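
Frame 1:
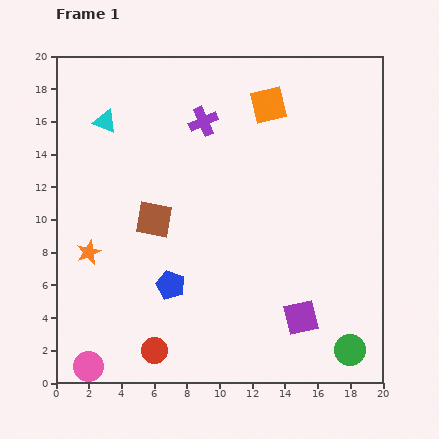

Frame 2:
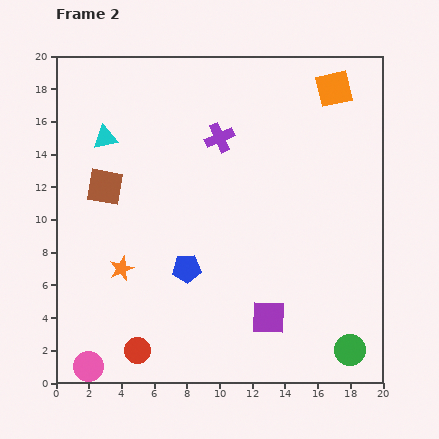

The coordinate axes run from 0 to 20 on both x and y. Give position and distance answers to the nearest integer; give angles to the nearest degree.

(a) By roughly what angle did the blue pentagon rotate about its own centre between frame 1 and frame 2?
26° counter-clockwise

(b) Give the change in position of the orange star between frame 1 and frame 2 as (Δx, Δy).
(2, -1)

The orange star was at (2, 8) in frame 1 and (4, 7) in frame 2.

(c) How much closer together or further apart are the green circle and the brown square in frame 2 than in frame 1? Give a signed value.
+4

Distance in frame 1: 14. Distance in frame 2: 18.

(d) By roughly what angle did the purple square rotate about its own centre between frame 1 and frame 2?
16° clockwise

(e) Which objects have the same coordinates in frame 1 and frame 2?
the pink circle, the green circle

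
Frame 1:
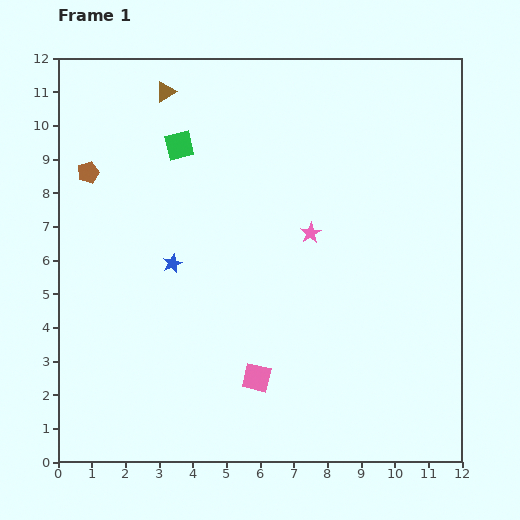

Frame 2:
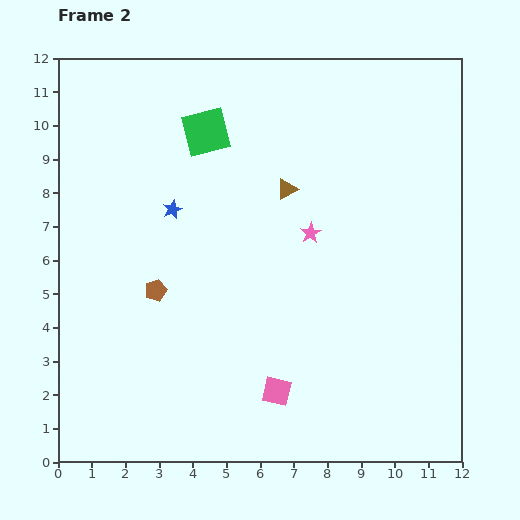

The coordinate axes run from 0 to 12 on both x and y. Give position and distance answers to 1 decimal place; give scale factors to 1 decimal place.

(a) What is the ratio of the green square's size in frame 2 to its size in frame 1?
1.7×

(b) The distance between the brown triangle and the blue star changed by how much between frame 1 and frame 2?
-1.6

Distance in frame 1: 5.1. Distance in frame 2: 3.5.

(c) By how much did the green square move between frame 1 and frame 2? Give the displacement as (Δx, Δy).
(0.8, 0.4)

The green square was at (3.6, 9.4) in frame 1 and (4.4, 9.8) in frame 2.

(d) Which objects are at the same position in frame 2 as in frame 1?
the pink star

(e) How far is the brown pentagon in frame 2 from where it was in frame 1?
4.0

The brown pentagon moved from (0.9, 8.6) to (2.9, 5.1), a distance of √(2.0² + 3.5²) ≈ 4.0.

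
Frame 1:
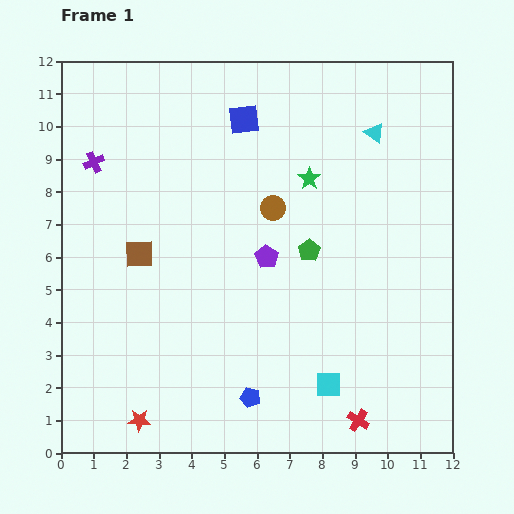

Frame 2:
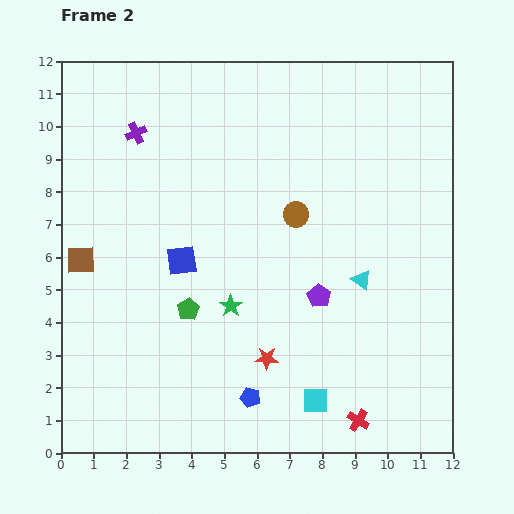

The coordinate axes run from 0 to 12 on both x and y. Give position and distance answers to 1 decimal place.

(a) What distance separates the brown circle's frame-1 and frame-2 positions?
0.7

The brown circle moved from (6.5, 7.5) to (7.2, 7.3), a distance of √(0.7² + 0.2²) ≈ 0.7.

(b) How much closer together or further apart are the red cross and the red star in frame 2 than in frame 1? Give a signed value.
-3.3

Distance in frame 1: 6.7. Distance in frame 2: 3.4.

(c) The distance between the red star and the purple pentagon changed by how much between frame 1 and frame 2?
-3.8

Distance in frame 1: 6.3. Distance in frame 2: 2.5.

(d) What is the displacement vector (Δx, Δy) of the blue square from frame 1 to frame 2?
(-1.9, -4.3)

The blue square was at (5.6, 10.2) in frame 1 and (3.7, 5.9) in frame 2.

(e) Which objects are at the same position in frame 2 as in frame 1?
the red cross, the blue pentagon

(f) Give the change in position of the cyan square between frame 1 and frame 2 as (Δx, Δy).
(-0.4, -0.5)

The cyan square was at (8.2, 2.1) in frame 1 and (7.8, 1.6) in frame 2.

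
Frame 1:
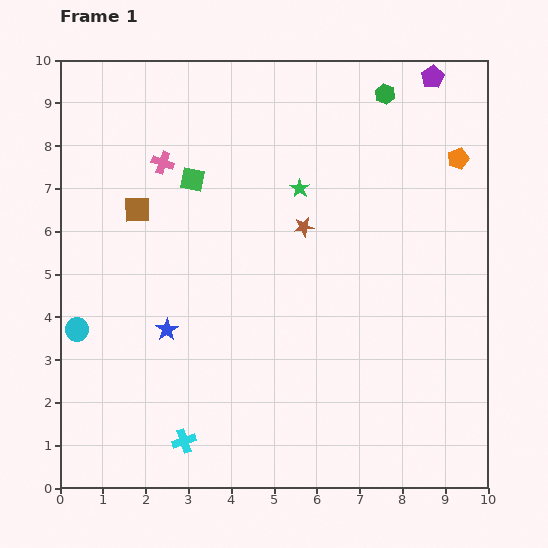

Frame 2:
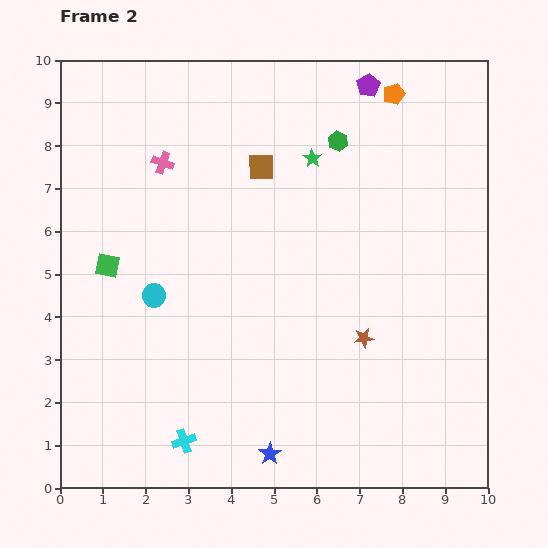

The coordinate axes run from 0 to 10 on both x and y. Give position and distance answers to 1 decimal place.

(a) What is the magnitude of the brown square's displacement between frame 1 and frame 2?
3.1

The brown square moved from (1.8, 6.5) to (4.7, 7.5), a distance of √(2.9² + 1.0²) ≈ 3.1.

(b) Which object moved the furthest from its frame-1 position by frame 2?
the blue star

(moved 3.8; next 3.1)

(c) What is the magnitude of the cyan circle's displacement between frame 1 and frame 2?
2.0

The cyan circle moved from (0.4, 3.7) to (2.2, 4.5), a distance of √(1.8² + 0.8²) ≈ 2.0.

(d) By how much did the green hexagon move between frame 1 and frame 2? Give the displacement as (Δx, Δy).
(-1.1, -1.1)

The green hexagon was at (7.6, 9.2) in frame 1 and (6.5, 8.1) in frame 2.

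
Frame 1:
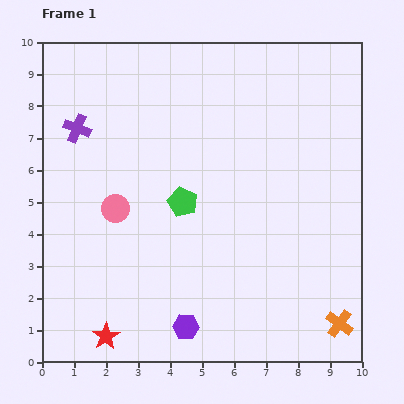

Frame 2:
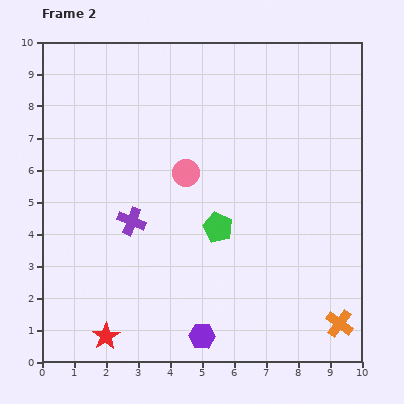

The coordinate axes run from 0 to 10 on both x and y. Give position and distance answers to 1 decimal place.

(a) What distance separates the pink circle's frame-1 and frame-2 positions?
2.5

The pink circle moved from (2.3, 4.8) to (4.5, 5.9), a distance of √(2.2² + 1.1²) ≈ 2.5.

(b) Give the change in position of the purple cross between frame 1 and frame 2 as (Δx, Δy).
(1.7, -2.9)

The purple cross was at (1.1, 7.3) in frame 1 and (2.8, 4.4) in frame 2.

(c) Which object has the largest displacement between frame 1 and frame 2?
the purple cross

(moved 3.4; next 2.5)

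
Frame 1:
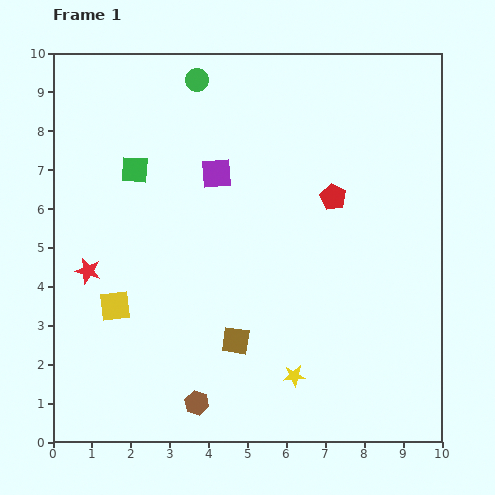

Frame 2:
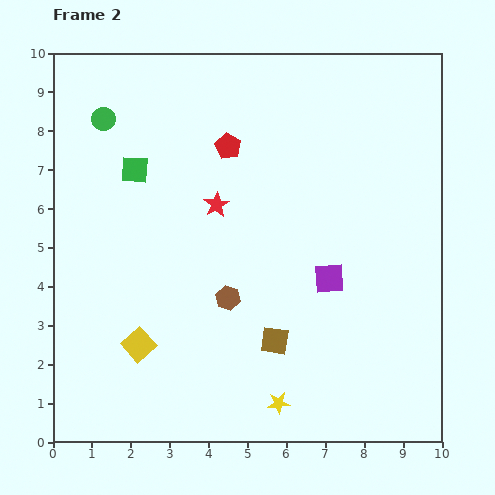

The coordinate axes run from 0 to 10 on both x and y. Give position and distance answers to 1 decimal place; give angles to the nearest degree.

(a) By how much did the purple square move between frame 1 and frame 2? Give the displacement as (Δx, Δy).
(2.9, -2.7)

The purple square was at (4.2, 6.9) in frame 1 and (7.1, 4.2) in frame 2.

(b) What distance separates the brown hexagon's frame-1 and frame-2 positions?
2.8

The brown hexagon moved from (3.7, 1.0) to (4.5, 3.7), a distance of √(0.8² + 2.7²) ≈ 2.8.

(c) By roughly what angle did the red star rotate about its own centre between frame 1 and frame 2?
28° clockwise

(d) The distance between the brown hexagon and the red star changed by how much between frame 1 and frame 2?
-2.0

Distance in frame 1: 4.4. Distance in frame 2: 2.4.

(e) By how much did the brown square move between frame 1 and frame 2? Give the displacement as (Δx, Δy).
(1.0, 0.0)

The brown square was at (4.7, 2.6) in frame 1 and (5.7, 2.6) in frame 2.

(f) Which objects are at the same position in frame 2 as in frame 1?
the green square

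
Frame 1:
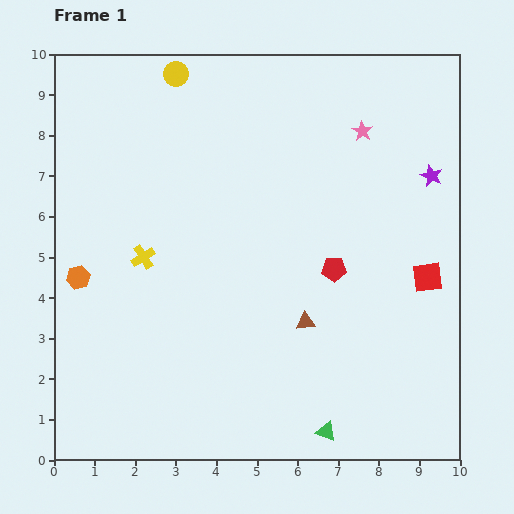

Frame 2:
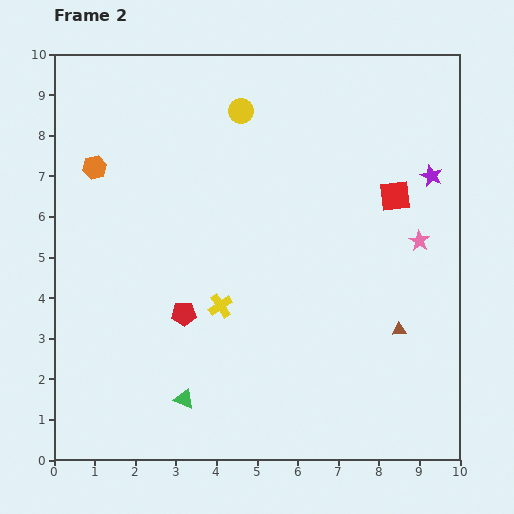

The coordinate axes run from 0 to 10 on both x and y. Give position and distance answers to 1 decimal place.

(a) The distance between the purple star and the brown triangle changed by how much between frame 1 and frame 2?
-0.9

Distance in frame 1: 4.8. Distance in frame 2: 3.9.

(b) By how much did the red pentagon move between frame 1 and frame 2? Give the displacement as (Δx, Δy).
(-3.7, -1.1)

The red pentagon was at (6.9, 4.7) in frame 1 and (3.2, 3.6) in frame 2.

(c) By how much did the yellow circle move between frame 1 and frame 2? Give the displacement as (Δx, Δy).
(1.6, -0.9)

The yellow circle was at (3.0, 9.5) in frame 1 and (4.6, 8.6) in frame 2.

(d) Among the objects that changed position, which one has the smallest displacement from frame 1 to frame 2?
the yellow circle

(moved 1.8)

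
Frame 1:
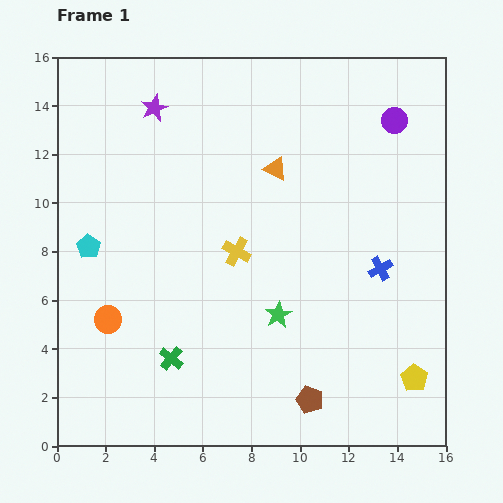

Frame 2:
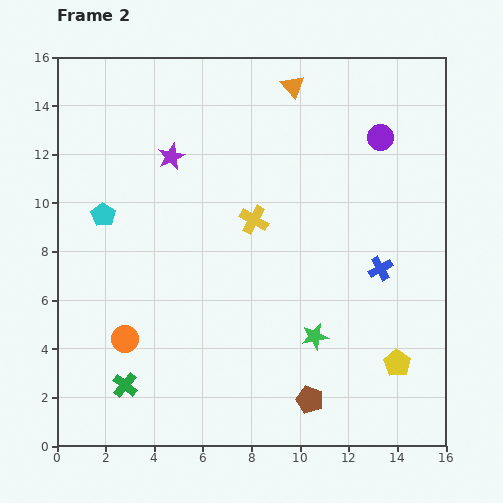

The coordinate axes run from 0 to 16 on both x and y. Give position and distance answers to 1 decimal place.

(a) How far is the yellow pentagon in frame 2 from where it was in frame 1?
0.9

The yellow pentagon moved from (14.7, 2.8) to (14.0, 3.4), a distance of √(0.7² + 0.6²) ≈ 0.9.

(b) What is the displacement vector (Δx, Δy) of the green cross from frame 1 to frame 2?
(-1.9, -1.1)

The green cross was at (4.7, 3.6) in frame 1 and (2.8, 2.5) in frame 2.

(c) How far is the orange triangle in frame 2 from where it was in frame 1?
3.5

The orange triangle moved from (9.0, 11.4) to (9.7, 14.8), a distance of √(0.7² + 3.4²) ≈ 3.5.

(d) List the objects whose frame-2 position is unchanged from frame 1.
the blue cross, the brown pentagon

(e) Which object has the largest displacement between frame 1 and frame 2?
the orange triangle

(moved 3.5; next 2.2)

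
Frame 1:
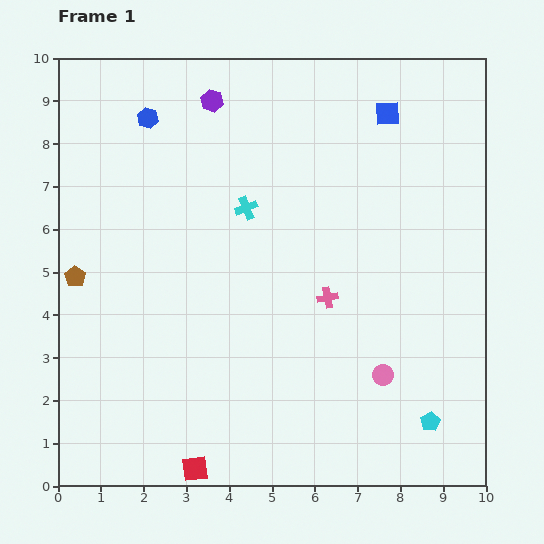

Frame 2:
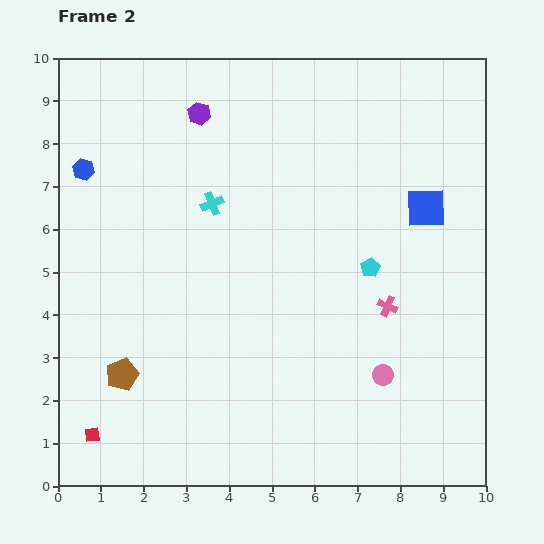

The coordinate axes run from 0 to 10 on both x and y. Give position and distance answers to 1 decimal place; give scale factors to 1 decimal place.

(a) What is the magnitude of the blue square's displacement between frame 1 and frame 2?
2.4

The blue square moved from (7.7, 8.7) to (8.6, 6.5), a distance of √(0.9² + 2.2²) ≈ 2.4.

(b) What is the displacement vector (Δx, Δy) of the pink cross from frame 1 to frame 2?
(1.4, -0.2)

The pink cross was at (6.3, 4.4) in frame 1 and (7.7, 4.2) in frame 2.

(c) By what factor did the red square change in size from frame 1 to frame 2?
0.6×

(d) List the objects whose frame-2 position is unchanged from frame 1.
the pink circle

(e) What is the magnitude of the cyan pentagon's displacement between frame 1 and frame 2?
3.9

The cyan pentagon moved from (8.7, 1.5) to (7.3, 5.1), a distance of √(1.4² + 3.6²) ≈ 3.9.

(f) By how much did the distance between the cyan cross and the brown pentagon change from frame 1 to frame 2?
+0.2

Distance in frame 1: 4.3. Distance in frame 2: 4.5.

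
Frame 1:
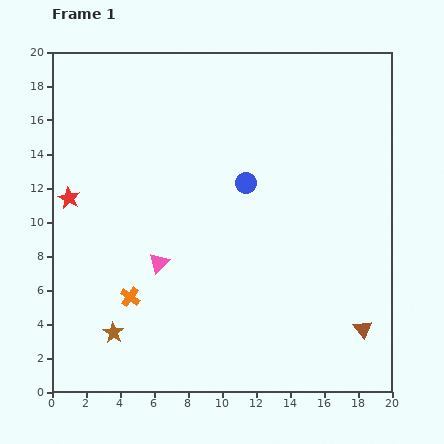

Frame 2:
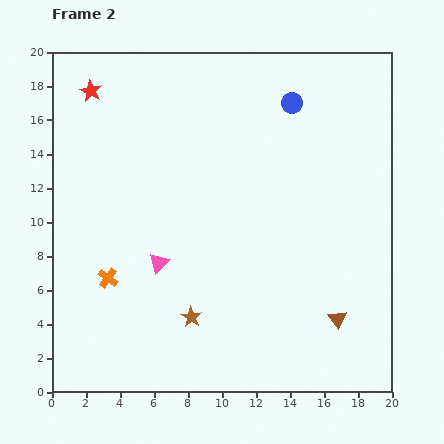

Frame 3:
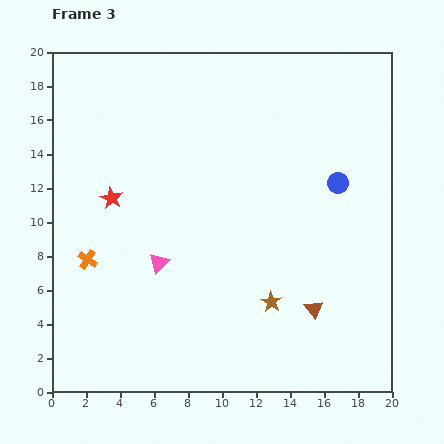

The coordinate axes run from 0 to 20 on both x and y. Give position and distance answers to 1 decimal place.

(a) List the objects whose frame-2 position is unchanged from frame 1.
the pink triangle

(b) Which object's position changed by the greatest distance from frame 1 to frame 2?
the red star

(moved 6.4; next 5.4)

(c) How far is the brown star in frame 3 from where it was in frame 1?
9.5

The brown star moved from (3.6, 3.5) to (12.9, 5.3), a distance of √(9.3² + 1.8²) ≈ 9.5.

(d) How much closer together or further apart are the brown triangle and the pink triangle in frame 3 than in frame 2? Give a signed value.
-1.5

Distance in frame 2: 11.0. Distance in frame 3: 9.5.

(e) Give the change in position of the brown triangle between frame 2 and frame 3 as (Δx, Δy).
(-1.4, 0.6)

The brown triangle was at (16.8, 4.3) in frame 2 and (15.4, 4.9) in frame 3.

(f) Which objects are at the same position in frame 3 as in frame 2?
the pink triangle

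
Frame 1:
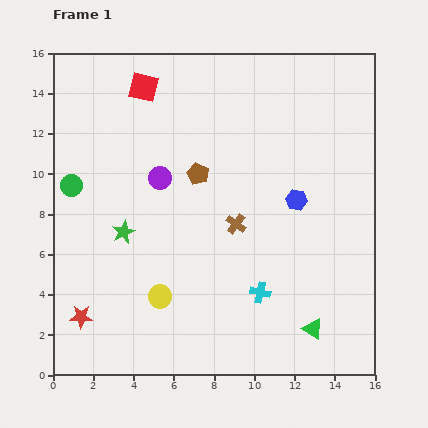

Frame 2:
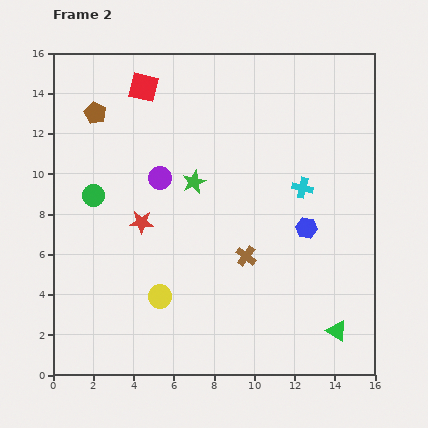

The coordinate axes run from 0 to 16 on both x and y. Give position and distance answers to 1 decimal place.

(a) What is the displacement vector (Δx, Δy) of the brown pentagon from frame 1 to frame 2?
(-5.1, 3.0)

The brown pentagon was at (7.2, 10.0) in frame 1 and (2.1, 13.0) in frame 2.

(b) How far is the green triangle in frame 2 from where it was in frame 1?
1.2

The green triangle moved from (12.9, 2.3) to (14.1, 2.2), a distance of √(1.2² + 0.1²) ≈ 1.2.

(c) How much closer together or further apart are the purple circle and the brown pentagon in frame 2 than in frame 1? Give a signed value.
+2.6

Distance in frame 1: 1.9. Distance in frame 2: 4.5.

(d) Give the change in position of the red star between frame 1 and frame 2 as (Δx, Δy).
(3.0, 4.7)

The red star was at (1.4, 2.9) in frame 1 and (4.4, 7.6) in frame 2.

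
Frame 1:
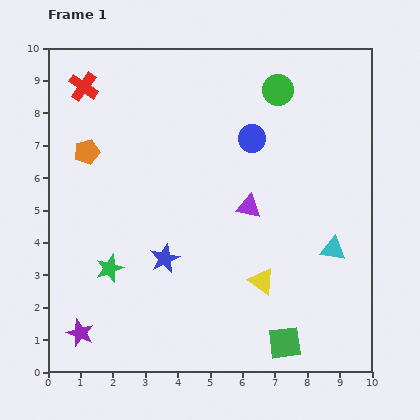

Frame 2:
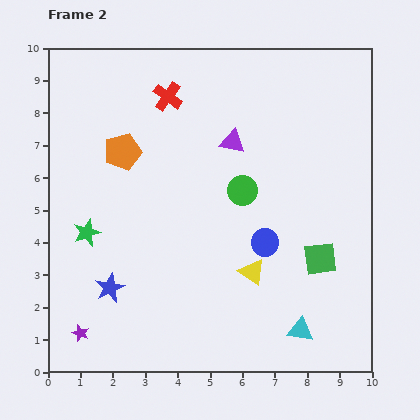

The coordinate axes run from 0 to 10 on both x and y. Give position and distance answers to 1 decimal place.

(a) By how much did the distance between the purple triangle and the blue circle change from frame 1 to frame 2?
+1.2

Distance in frame 1: 2.1. Distance in frame 2: 3.3.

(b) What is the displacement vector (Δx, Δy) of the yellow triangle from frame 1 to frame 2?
(-0.3, 0.3)

The yellow triangle was at (6.6, 2.8) in frame 1 and (6.3, 3.1) in frame 2.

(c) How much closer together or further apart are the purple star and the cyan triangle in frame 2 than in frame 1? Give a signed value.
-1.4

Distance in frame 1: 8.2. Distance in frame 2: 6.8.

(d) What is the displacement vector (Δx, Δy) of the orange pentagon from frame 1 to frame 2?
(1.1, 0.0)

The orange pentagon was at (1.2, 6.8) in frame 1 and (2.3, 6.8) in frame 2.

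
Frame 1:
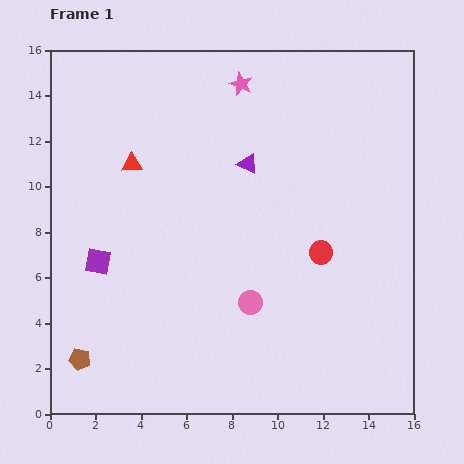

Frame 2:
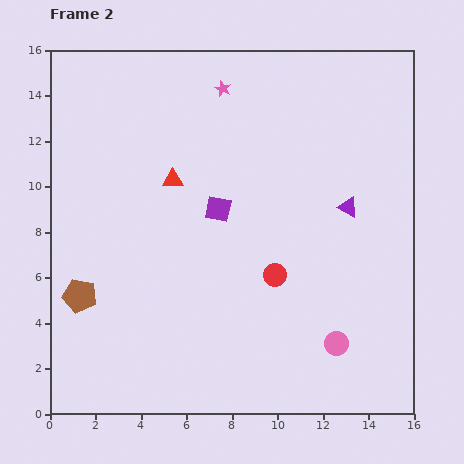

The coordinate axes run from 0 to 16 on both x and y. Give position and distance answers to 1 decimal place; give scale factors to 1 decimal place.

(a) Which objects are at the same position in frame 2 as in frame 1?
none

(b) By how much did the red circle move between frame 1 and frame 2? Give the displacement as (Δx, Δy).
(-2.0, -1.0)

The red circle was at (11.9, 7.1) in frame 1 and (9.9, 6.1) in frame 2.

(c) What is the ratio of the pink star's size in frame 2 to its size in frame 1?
0.7×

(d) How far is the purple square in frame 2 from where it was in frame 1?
5.8

The purple square moved from (2.1, 6.7) to (7.4, 9.0), a distance of √(5.3² + 2.3²) ≈ 5.8.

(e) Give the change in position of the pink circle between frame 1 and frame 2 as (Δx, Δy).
(3.8, -1.8)

The pink circle was at (8.8, 4.9) in frame 1 and (12.6, 3.1) in frame 2.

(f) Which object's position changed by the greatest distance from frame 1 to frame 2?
the purple square

(moved 5.8; next 4.8)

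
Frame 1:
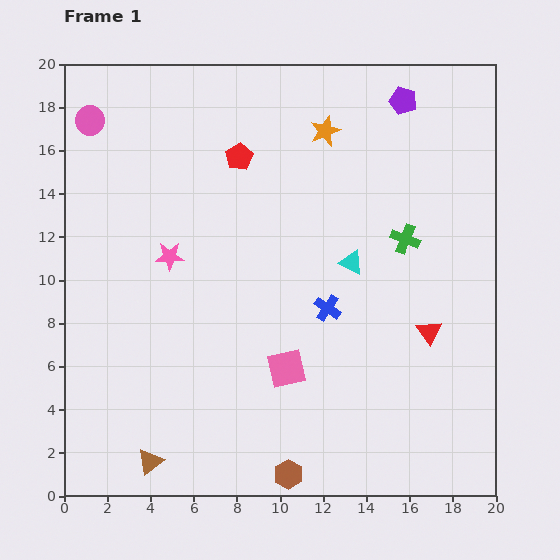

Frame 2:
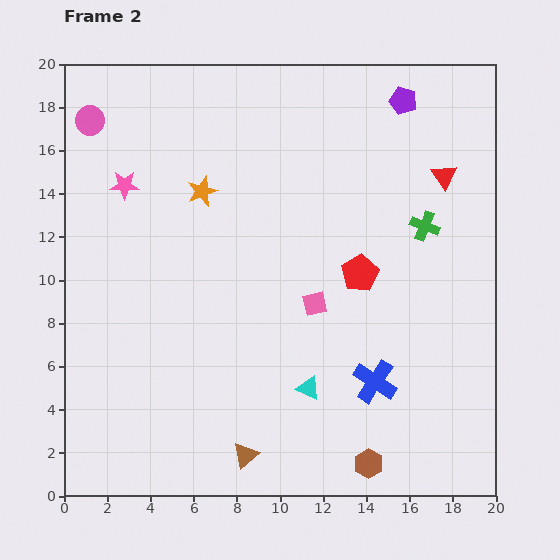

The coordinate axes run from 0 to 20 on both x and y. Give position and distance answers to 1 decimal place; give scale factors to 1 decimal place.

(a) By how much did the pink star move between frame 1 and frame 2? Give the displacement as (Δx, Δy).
(-2.1, 3.3)

The pink star was at (4.9, 11.1) in frame 1 and (2.8, 14.4) in frame 2.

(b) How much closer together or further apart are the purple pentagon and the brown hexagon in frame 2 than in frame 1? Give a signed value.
-1.2

Distance in frame 1: 18.1. Distance in frame 2: 16.9.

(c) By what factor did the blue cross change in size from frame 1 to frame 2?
1.6×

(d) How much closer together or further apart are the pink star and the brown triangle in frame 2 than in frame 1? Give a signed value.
+4.2

Distance in frame 1: 9.5. Distance in frame 2: 13.7.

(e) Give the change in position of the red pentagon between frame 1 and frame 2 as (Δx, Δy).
(5.6, -5.4)

The red pentagon was at (8.1, 15.7) in frame 1 and (13.7, 10.3) in frame 2.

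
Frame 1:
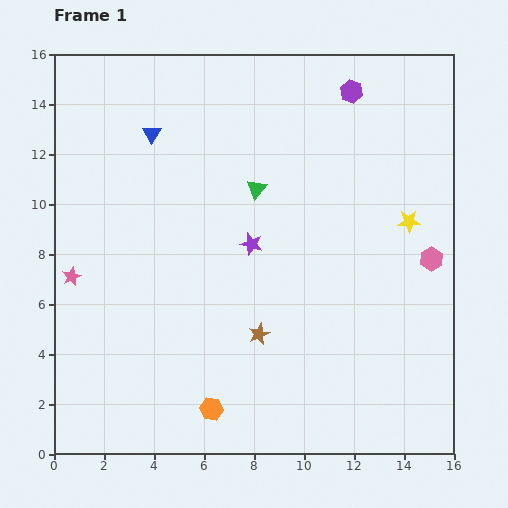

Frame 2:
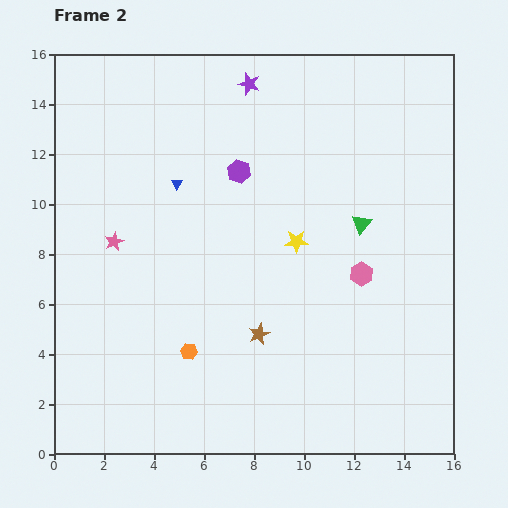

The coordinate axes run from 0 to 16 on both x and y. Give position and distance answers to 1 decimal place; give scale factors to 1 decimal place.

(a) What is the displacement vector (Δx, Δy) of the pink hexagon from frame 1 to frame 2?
(-2.8, -0.6)

The pink hexagon was at (15.1, 7.8) in frame 1 and (12.3, 7.2) in frame 2.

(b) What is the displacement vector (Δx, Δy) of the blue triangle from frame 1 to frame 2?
(1.0, -2.0)

The blue triangle was at (3.9, 12.8) in frame 1 and (4.9, 10.8) in frame 2.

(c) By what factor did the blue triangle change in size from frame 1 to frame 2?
0.6×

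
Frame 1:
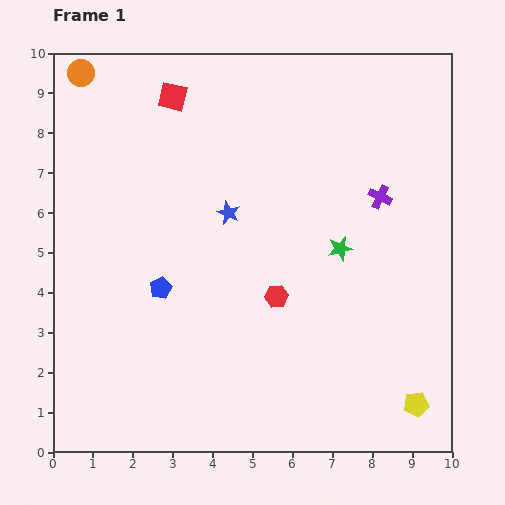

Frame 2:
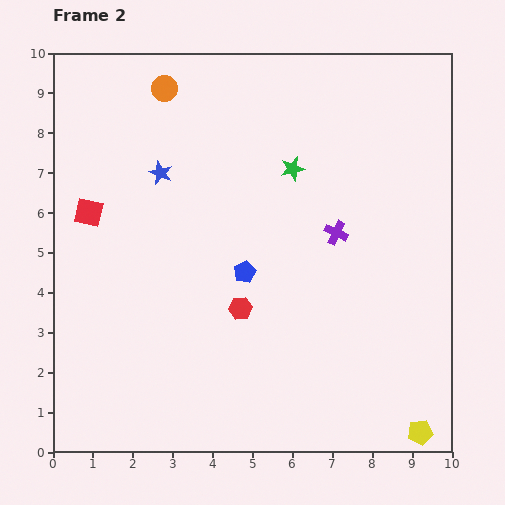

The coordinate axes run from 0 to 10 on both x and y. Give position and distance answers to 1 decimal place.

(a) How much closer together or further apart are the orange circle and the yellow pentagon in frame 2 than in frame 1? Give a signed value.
-1.1

Distance in frame 1: 11.8. Distance in frame 2: 10.7.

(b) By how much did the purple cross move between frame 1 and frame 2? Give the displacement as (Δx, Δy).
(-1.1, -0.9)

The purple cross was at (8.2, 6.4) in frame 1 and (7.1, 5.5) in frame 2.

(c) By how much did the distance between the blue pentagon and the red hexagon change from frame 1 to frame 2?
-2.0

Distance in frame 1: 2.9. Distance in frame 2: 0.9.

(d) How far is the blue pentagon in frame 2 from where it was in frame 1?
2.1

The blue pentagon moved from (2.7, 4.1) to (4.8, 4.5), a distance of √(2.1² + 0.4²) ≈ 2.1.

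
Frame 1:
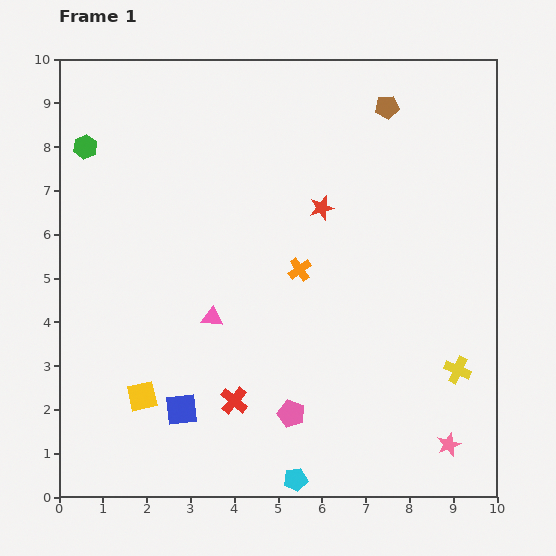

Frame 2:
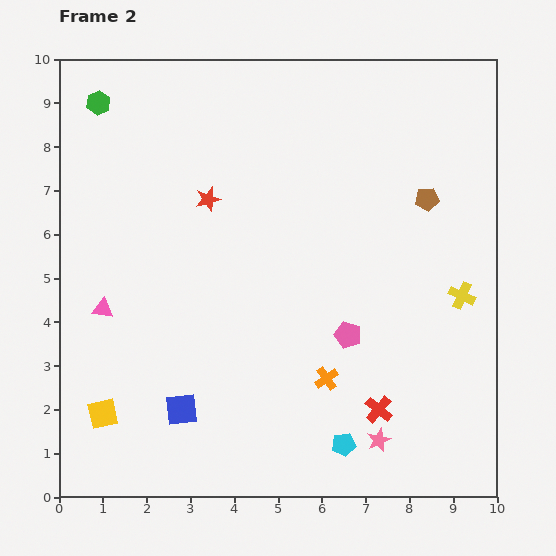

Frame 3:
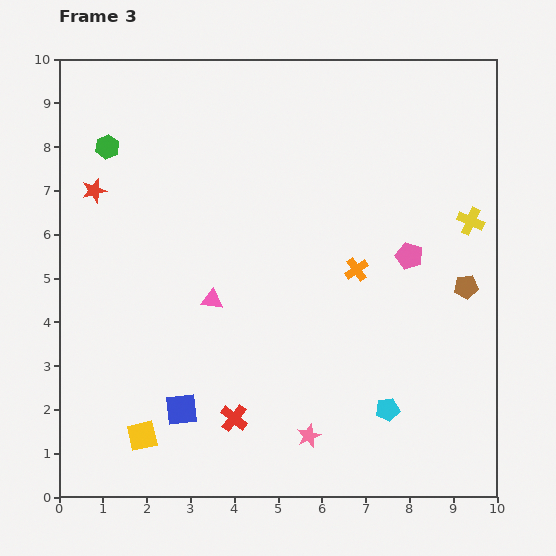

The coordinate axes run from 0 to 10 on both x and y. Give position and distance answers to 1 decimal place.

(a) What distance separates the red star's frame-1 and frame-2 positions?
2.6

The red star moved from (6.0, 6.6) to (3.4, 6.8), a distance of √(2.6² + 0.2²) ≈ 2.6.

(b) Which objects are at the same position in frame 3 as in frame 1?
the blue square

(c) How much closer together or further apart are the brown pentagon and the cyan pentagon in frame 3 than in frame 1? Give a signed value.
-5.5

Distance in frame 1: 8.8. Distance in frame 3: 3.3.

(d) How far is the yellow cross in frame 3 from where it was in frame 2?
1.7

The yellow cross moved from (9.2, 4.6) to (9.4, 6.3), a distance of √(0.2² + 1.7²) ≈ 1.7.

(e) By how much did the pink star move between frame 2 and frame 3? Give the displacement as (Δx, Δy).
(-1.6, 0.1)

The pink star was at (7.3, 1.3) in frame 2 and (5.7, 1.4) in frame 3.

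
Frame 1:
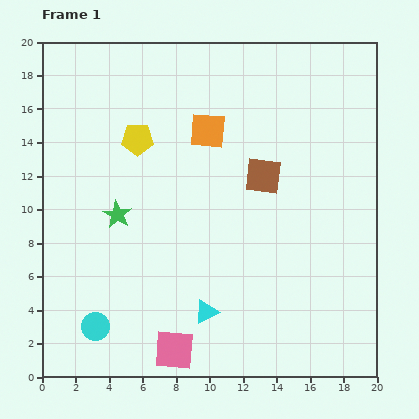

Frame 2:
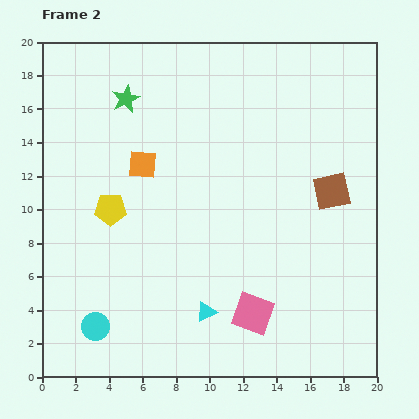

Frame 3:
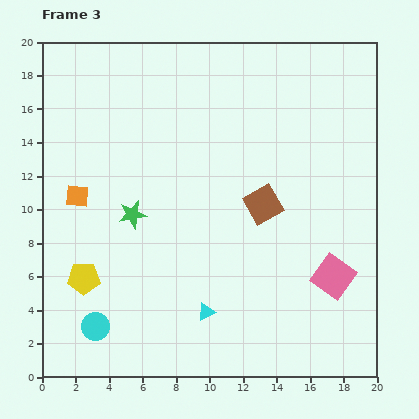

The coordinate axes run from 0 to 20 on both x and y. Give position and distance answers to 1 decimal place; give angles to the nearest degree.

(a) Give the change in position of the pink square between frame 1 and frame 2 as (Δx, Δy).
(4.7, 2.2)

The pink square was at (7.9, 1.6) in frame 1 and (12.6, 3.8) in frame 2.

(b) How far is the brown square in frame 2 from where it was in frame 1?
4.2

The brown square moved from (13.2, 12.0) to (17.3, 11.1), a distance of √(4.1² + 0.9²) ≈ 4.2.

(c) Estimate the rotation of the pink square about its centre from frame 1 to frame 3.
31° clockwise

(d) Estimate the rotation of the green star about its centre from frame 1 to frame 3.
31° clockwise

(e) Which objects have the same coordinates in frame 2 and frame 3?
the cyan circle, the cyan triangle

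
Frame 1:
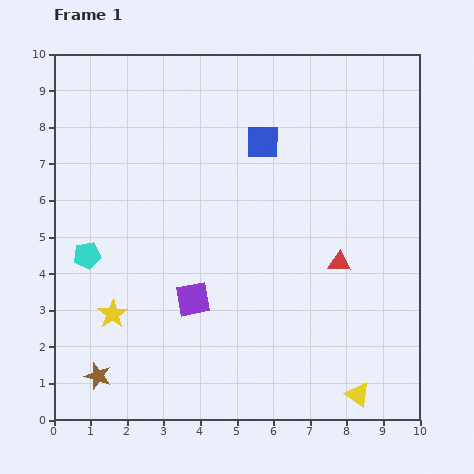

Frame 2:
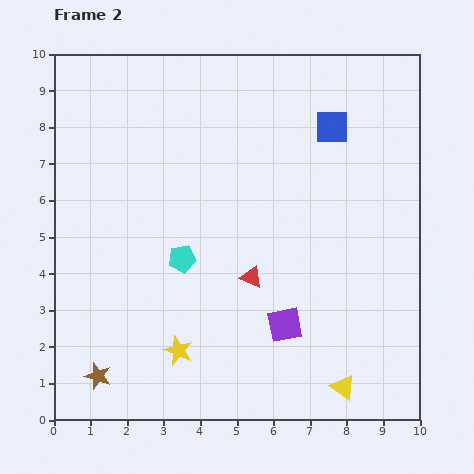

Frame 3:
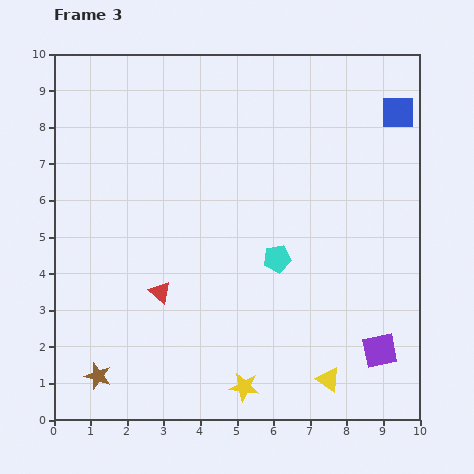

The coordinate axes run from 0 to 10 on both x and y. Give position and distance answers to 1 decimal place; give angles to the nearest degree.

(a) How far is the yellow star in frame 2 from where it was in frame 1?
2.1

The yellow star moved from (1.6, 2.9) to (3.4, 1.9), a distance of √(1.8² + 1.0²) ≈ 2.1.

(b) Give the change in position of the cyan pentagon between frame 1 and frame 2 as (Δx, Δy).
(2.6, -0.1)

The cyan pentagon was at (0.9, 4.5) in frame 1 and (3.5, 4.4) in frame 2.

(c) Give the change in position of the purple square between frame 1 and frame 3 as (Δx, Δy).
(5.1, -1.4)

The purple square was at (3.8, 3.3) in frame 1 and (8.9, 1.9) in frame 3.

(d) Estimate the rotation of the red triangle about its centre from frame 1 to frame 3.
39° clockwise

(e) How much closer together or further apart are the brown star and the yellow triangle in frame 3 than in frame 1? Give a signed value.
-0.8

Distance in frame 1: 7.1. Distance in frame 3: 6.3.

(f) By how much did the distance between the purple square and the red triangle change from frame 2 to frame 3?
+4.6

Distance in frame 2: 1.6. Distance in frame 3: 6.2.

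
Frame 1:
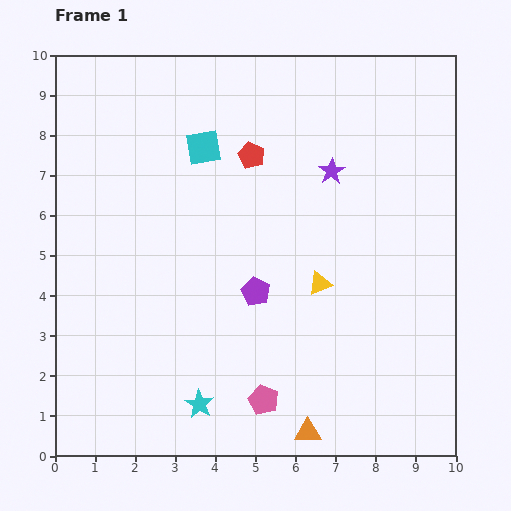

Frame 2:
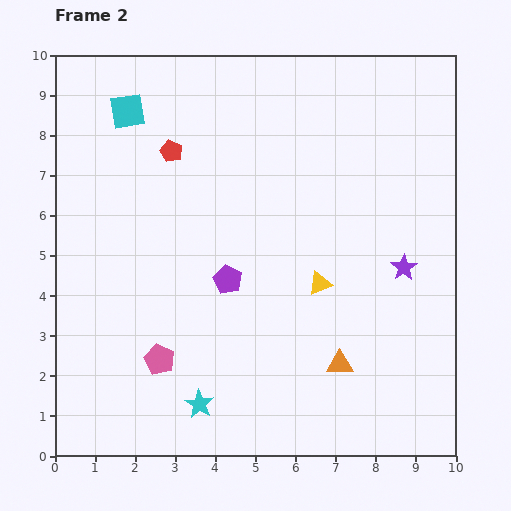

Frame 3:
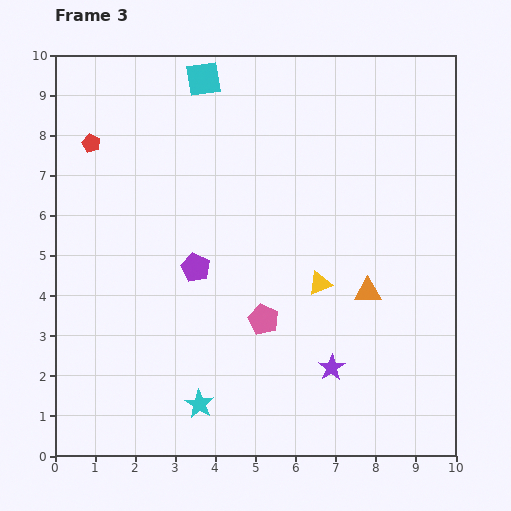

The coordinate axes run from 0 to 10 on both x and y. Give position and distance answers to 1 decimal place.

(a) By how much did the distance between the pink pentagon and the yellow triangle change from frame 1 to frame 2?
+1.2

Distance in frame 1: 3.2. Distance in frame 2: 4.4.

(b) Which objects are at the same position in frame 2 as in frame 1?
the yellow triangle, the cyan star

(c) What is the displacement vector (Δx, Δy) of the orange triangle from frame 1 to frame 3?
(1.5, 3.5)

The orange triangle was at (6.3, 0.6) in frame 1 and (7.8, 4.1) in frame 3.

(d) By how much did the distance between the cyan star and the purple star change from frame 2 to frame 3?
-2.7

Distance in frame 2: 6.1. Distance in frame 3: 3.4.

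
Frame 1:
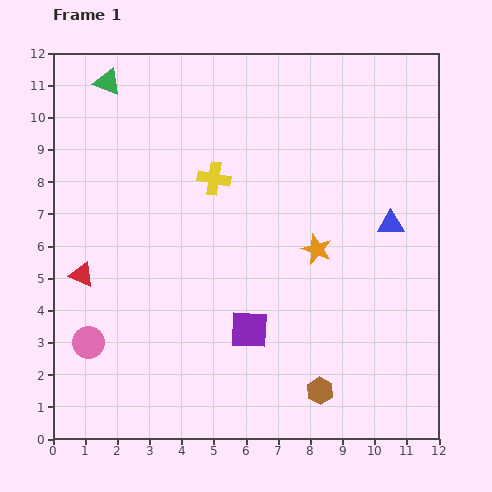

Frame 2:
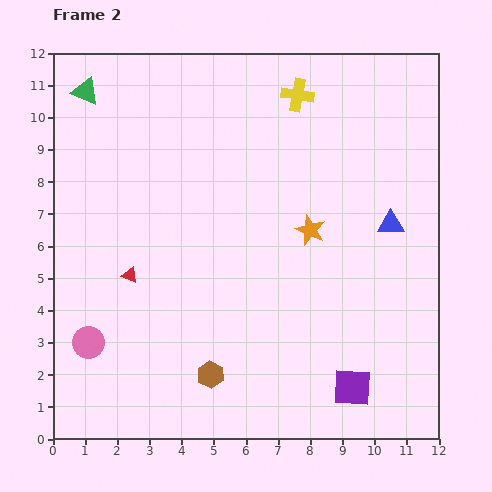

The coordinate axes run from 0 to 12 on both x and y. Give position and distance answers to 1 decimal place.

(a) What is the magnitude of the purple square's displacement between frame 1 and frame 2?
3.7

The purple square moved from (6.1, 3.4) to (9.3, 1.6), a distance of √(3.2² + 1.8²) ≈ 3.7.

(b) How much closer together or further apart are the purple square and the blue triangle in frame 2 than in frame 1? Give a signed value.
-0.3

Distance in frame 1: 5.5. Distance in frame 2: 5.2.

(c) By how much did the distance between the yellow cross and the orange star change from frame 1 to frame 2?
+0.3

Distance in frame 1: 3.9. Distance in frame 2: 4.2.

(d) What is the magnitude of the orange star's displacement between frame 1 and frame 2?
0.6

The orange star moved from (8.2, 5.9) to (8.0, 6.5), a distance of √(0.2² + 0.6²) ≈ 0.6.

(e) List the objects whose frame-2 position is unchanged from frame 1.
the pink circle, the blue triangle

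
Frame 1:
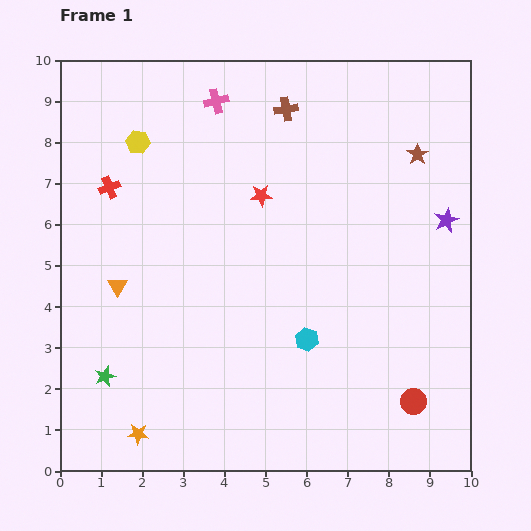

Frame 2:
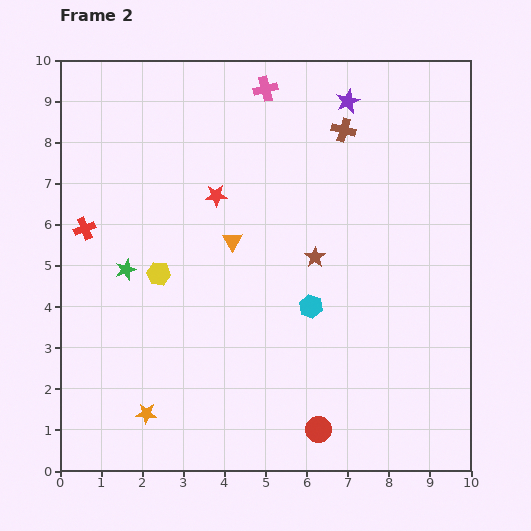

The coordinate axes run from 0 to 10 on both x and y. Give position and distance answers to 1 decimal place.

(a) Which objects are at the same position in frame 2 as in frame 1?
none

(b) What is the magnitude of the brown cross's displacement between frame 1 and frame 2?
1.5

The brown cross moved from (5.5, 8.8) to (6.9, 8.3), a distance of √(1.4² + 0.5²) ≈ 1.5.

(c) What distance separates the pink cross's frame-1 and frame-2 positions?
1.2

The pink cross moved from (3.8, 9.0) to (5.0, 9.3), a distance of √(1.2² + 0.3²) ≈ 1.2.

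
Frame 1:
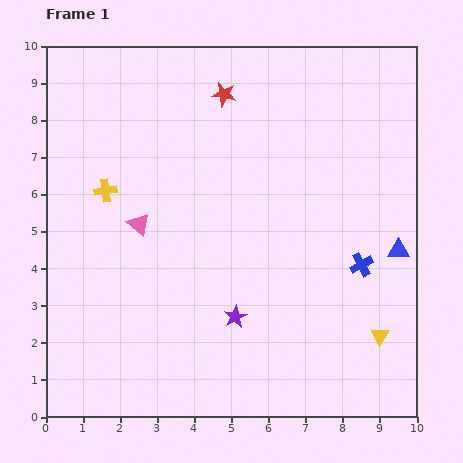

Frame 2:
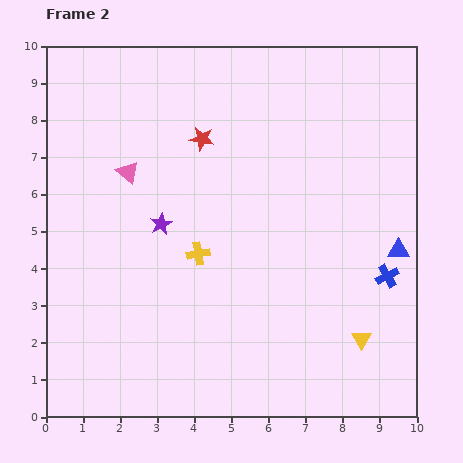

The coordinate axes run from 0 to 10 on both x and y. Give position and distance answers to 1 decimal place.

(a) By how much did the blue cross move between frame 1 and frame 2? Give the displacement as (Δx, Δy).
(0.7, -0.3)

The blue cross was at (8.5, 4.1) in frame 1 and (9.2, 3.8) in frame 2.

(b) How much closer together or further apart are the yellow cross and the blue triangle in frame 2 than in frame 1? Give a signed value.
-2.7

Distance in frame 1: 8.1. Distance in frame 2: 5.4.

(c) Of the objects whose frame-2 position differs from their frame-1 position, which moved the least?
the yellow triangle

(moved 0.5)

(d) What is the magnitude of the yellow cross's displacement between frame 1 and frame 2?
3.0

The yellow cross moved from (1.6, 6.1) to (4.1, 4.4), a distance of √(2.5² + 1.7²) ≈ 3.0.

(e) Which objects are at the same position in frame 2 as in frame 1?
the blue triangle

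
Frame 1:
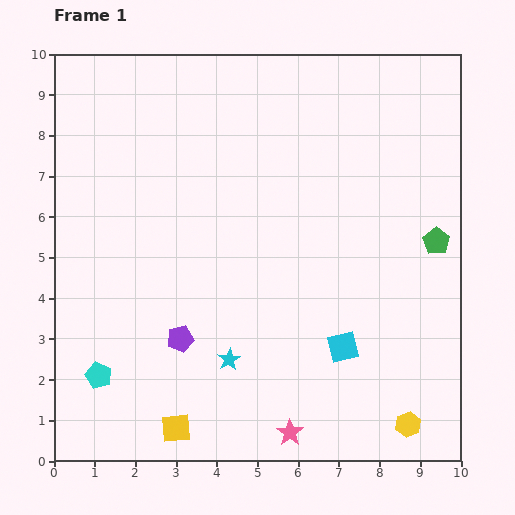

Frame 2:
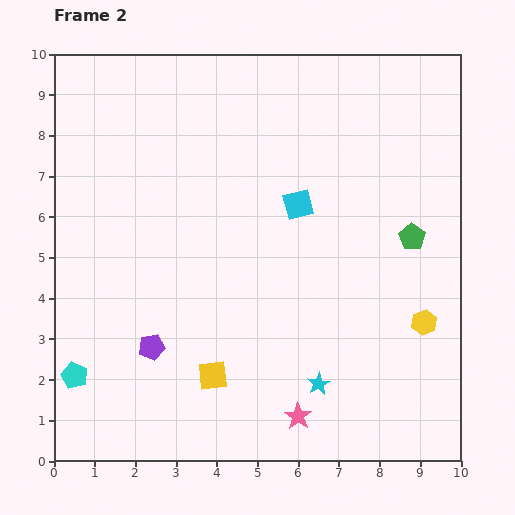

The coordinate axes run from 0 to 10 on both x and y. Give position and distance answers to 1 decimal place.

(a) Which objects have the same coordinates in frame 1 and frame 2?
none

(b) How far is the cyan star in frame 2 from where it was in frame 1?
2.3

The cyan star moved from (4.3, 2.5) to (6.5, 1.9), a distance of √(2.2² + 0.6²) ≈ 2.3.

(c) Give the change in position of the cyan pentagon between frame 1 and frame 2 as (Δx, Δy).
(-0.6, 0.0)

The cyan pentagon was at (1.1, 2.1) in frame 1 and (0.5, 2.1) in frame 2.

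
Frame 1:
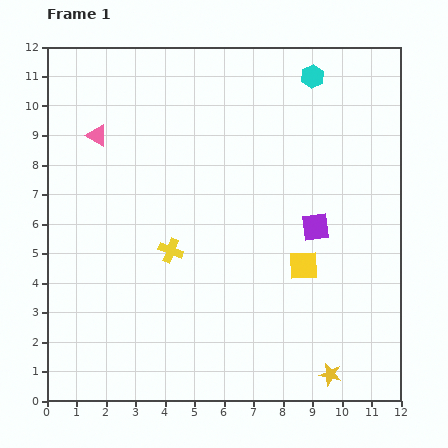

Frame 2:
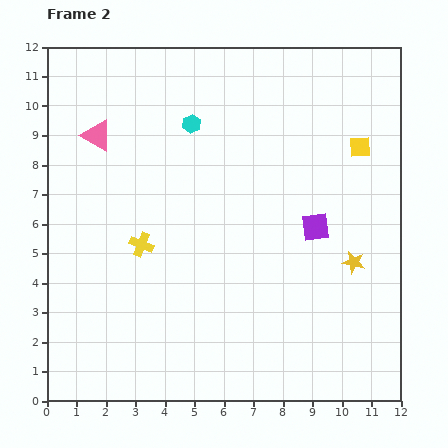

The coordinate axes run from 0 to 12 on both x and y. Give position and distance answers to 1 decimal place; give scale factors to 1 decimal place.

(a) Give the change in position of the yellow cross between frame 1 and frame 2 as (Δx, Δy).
(-1.0, 0.2)

The yellow cross was at (4.2, 5.1) in frame 1 and (3.2, 5.3) in frame 2.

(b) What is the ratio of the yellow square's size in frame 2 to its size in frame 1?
0.7×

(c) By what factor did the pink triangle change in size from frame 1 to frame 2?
1.4×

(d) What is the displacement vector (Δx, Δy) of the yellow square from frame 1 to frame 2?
(1.9, 4.0)

The yellow square was at (8.7, 4.6) in frame 1 and (10.6, 8.6) in frame 2.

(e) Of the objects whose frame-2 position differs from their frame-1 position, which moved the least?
the yellow cross

(moved 1.0)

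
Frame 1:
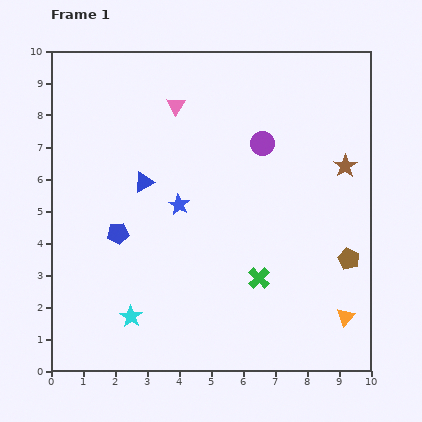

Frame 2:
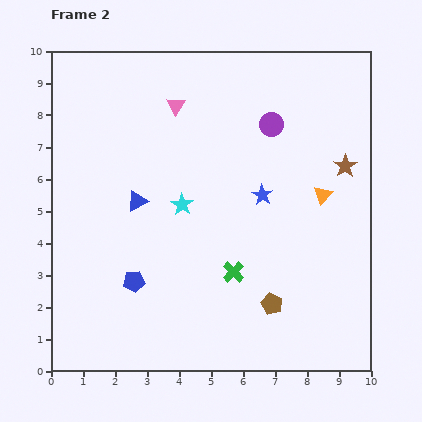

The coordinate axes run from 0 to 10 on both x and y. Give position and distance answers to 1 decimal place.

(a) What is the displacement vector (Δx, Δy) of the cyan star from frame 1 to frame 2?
(1.6, 3.5)

The cyan star was at (2.5, 1.7) in frame 1 and (4.1, 5.2) in frame 2.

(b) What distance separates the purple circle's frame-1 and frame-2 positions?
0.7

The purple circle moved from (6.6, 7.1) to (6.9, 7.7), a distance of √(0.3² + 0.6²) ≈ 0.7.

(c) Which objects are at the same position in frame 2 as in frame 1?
the pink triangle, the brown star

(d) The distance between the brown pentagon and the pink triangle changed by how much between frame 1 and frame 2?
-0.3

Distance in frame 1: 7.2. Distance in frame 2: 6.9.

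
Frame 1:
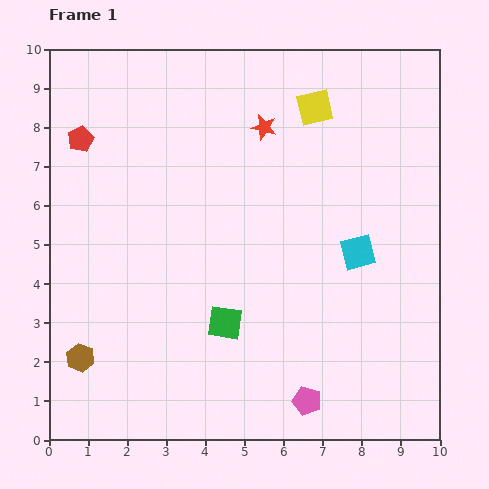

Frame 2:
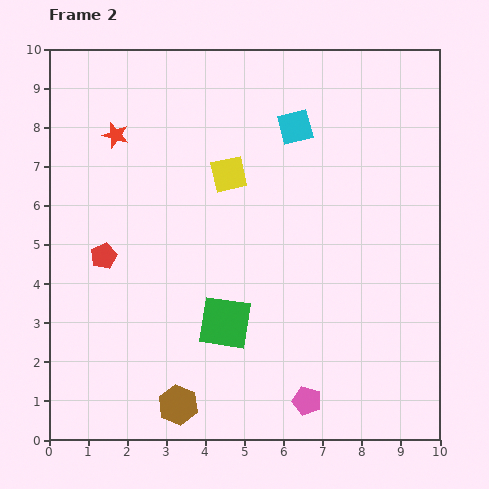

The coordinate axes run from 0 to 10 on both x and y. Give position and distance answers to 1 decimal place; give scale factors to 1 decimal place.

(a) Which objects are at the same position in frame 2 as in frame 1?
the green square, the pink pentagon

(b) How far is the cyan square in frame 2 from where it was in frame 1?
3.6

The cyan square moved from (7.9, 4.8) to (6.3, 8.0), a distance of √(1.6² + 3.2²) ≈ 3.6.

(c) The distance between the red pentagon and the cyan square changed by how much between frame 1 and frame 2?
-1.8

Distance in frame 1: 7.7. Distance in frame 2: 5.9.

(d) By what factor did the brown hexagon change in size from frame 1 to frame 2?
1.4×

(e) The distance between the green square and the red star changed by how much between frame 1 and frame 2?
+0.5

Distance in frame 1: 5.1. Distance in frame 2: 5.6.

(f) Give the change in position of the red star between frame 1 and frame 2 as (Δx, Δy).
(-3.8, -0.2)

The red star was at (5.5, 8.0) in frame 1 and (1.7, 7.8) in frame 2.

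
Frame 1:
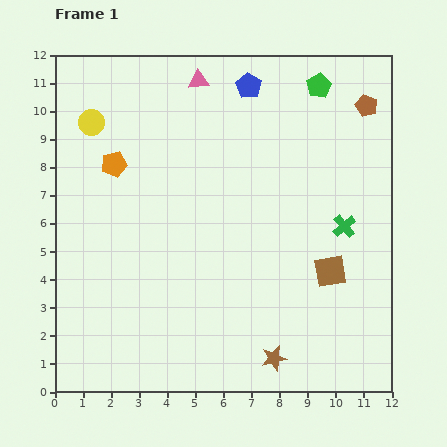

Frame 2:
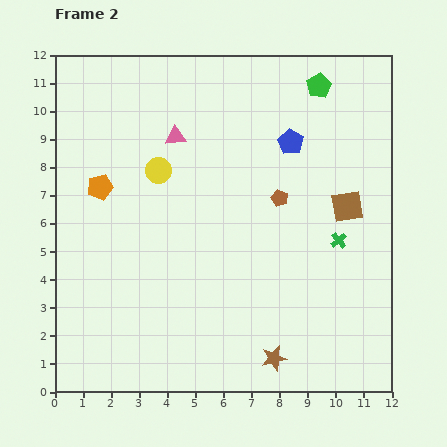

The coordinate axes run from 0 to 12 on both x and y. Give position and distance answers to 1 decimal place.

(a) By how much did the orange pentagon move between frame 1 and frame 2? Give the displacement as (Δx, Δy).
(-0.5, -0.8)

The orange pentagon was at (2.1, 8.1) in frame 1 and (1.6, 7.3) in frame 2.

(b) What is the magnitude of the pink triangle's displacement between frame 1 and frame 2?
2.2

The pink triangle moved from (5.1, 11.1) to (4.3, 9.1), a distance of √(0.8² + 2.0²) ≈ 2.2.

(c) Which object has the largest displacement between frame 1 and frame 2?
the brown pentagon

(moved 4.5; next 2.9)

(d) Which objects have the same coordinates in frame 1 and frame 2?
the brown star, the green pentagon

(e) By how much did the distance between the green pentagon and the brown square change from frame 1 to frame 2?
-2.2

Distance in frame 1: 6.6. Distance in frame 2: 4.4.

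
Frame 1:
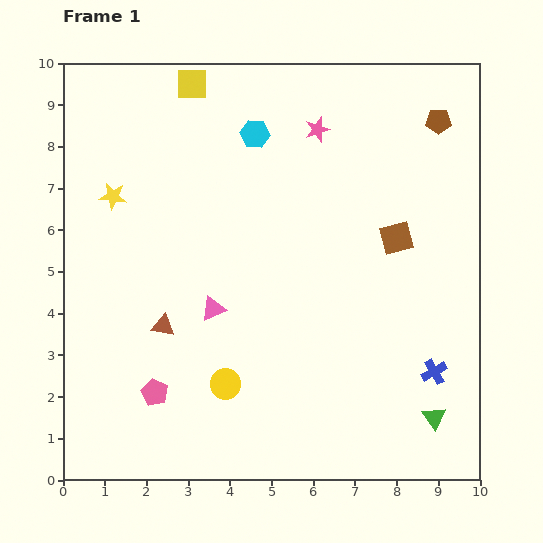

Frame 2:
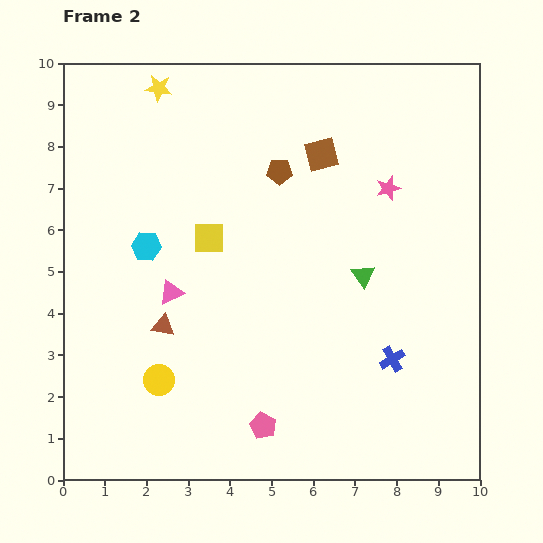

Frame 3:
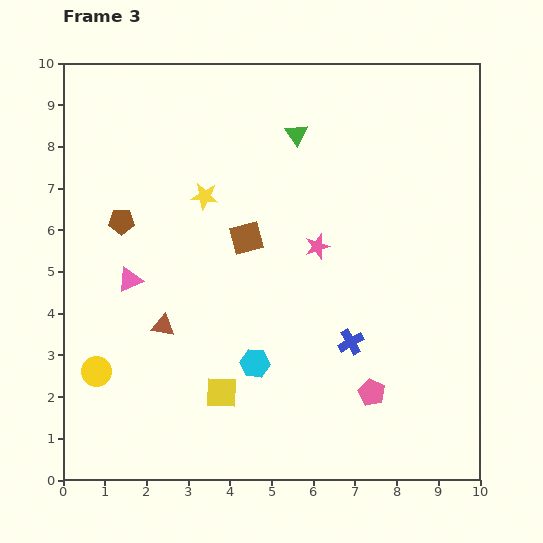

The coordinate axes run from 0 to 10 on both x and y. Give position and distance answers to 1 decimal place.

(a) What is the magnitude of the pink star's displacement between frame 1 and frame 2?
2.2

The pink star moved from (6.1, 8.4) to (7.8, 7.0), a distance of √(1.7² + 1.4²) ≈ 2.2.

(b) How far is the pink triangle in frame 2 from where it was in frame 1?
1.1

The pink triangle moved from (3.6, 4.1) to (2.6, 4.5), a distance of √(1.0² + 0.4²) ≈ 1.1.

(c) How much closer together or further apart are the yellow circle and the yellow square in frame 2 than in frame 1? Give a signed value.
-3.6

Distance in frame 1: 7.2. Distance in frame 2: 3.6.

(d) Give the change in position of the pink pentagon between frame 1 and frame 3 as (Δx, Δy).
(5.2, 0.0)

The pink pentagon was at (2.2, 2.1) in frame 1 and (7.4, 2.1) in frame 3.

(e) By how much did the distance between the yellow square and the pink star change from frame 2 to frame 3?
-0.3

Distance in frame 2: 4.5. Distance in frame 3: 4.2.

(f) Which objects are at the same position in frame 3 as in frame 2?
the brown triangle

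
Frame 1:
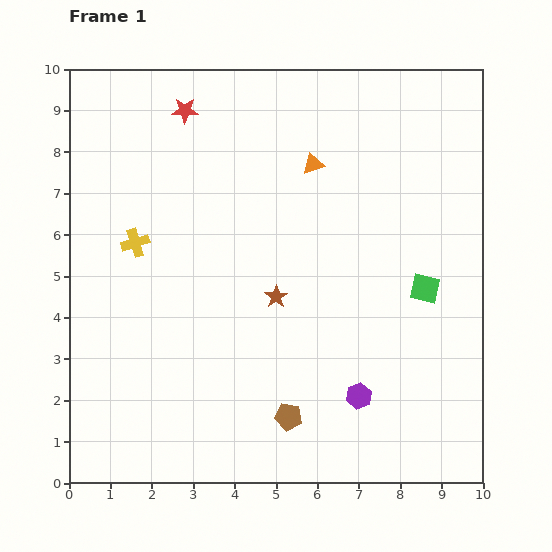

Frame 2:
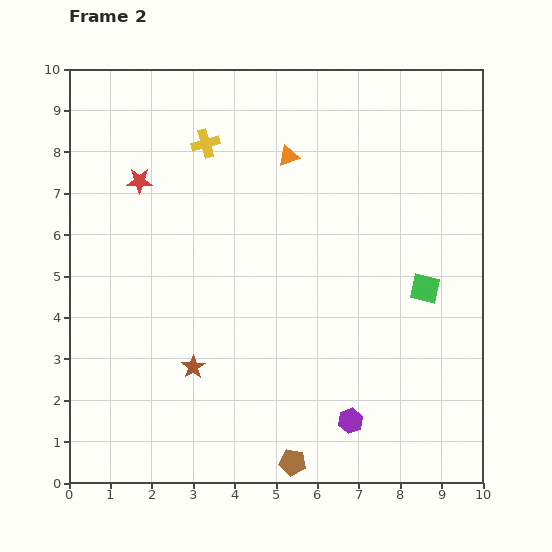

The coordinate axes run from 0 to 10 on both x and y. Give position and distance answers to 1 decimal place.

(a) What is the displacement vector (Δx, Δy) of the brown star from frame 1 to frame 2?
(-2.0, -1.7)

The brown star was at (5.0, 4.5) in frame 1 and (3.0, 2.8) in frame 2.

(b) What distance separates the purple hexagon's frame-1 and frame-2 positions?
0.6

The purple hexagon moved from (7.0, 2.1) to (6.8, 1.5), a distance of √(0.2² + 0.6²) ≈ 0.6.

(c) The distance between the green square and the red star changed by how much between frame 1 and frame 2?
+0.2

Distance in frame 1: 7.2. Distance in frame 2: 7.4.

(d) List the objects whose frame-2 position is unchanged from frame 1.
the green square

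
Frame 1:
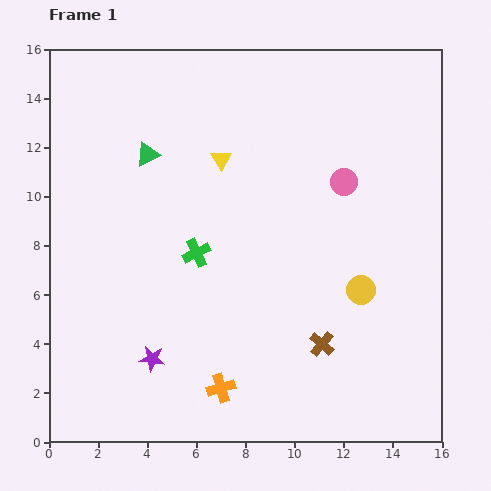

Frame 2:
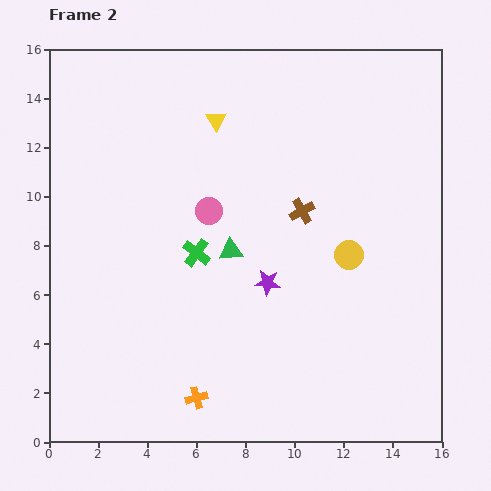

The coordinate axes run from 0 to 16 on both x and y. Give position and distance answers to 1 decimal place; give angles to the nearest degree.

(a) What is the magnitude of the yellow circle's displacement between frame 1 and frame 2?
1.5

The yellow circle moved from (12.7, 6.2) to (12.2, 7.6), a distance of √(0.5² + 1.4²) ≈ 1.5.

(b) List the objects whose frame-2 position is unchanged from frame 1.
the green cross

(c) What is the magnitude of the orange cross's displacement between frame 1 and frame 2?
1.1

The orange cross moved from (7.0, 2.2) to (6.0, 1.8), a distance of √(1.0² + 0.4²) ≈ 1.1.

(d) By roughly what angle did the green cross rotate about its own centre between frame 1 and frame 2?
28° counter-clockwise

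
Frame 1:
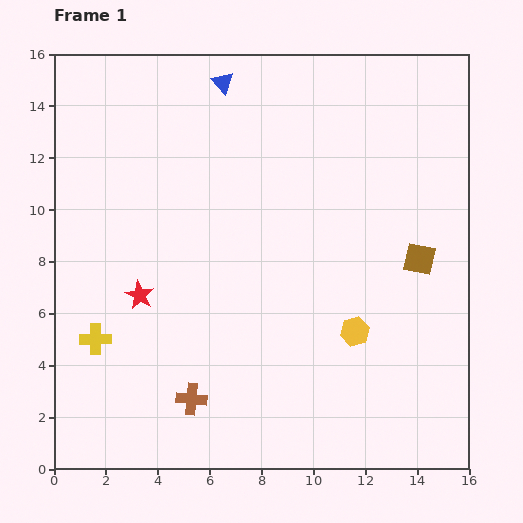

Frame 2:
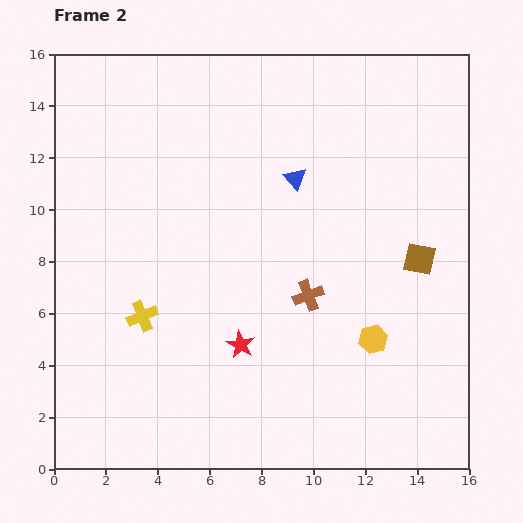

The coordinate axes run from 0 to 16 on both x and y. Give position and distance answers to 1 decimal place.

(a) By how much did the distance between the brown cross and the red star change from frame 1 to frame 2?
-1.3

Distance in frame 1: 4.5. Distance in frame 2: 3.2.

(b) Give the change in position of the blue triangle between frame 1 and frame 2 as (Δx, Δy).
(2.8, -3.7)

The blue triangle was at (6.5, 14.9) in frame 1 and (9.3, 11.2) in frame 2.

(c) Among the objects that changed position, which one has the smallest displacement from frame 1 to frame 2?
the yellow hexagon

(moved 0.8)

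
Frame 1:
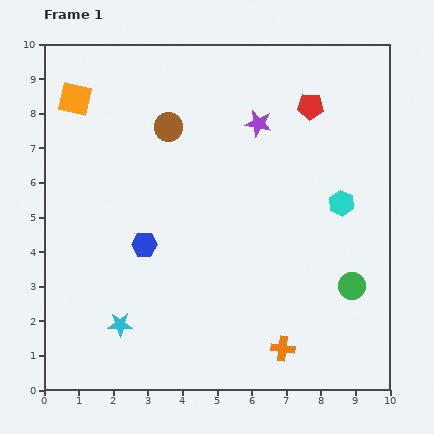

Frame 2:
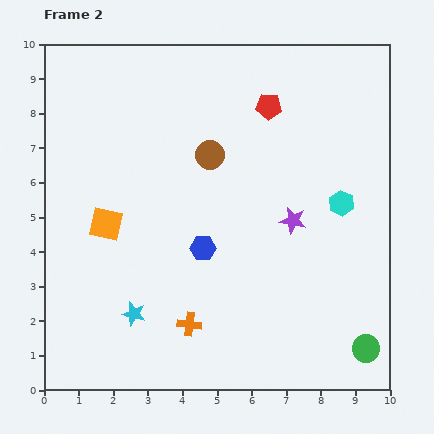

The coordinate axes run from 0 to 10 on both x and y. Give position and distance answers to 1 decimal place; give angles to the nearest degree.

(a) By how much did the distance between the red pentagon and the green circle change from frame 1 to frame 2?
+2.2

Distance in frame 1: 5.3. Distance in frame 2: 7.5.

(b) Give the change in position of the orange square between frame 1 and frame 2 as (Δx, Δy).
(0.9, -3.6)

The orange square was at (0.9, 8.4) in frame 1 and (1.8, 4.8) in frame 2.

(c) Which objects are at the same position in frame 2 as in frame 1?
the cyan hexagon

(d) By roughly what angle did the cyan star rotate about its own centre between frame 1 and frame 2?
16° clockwise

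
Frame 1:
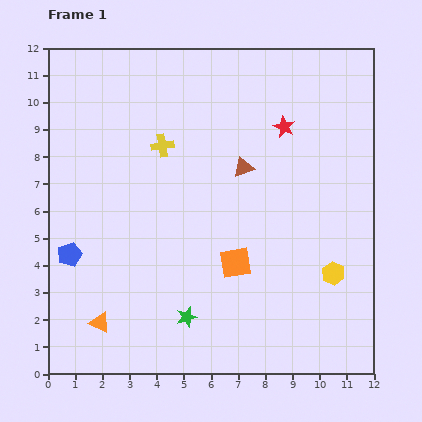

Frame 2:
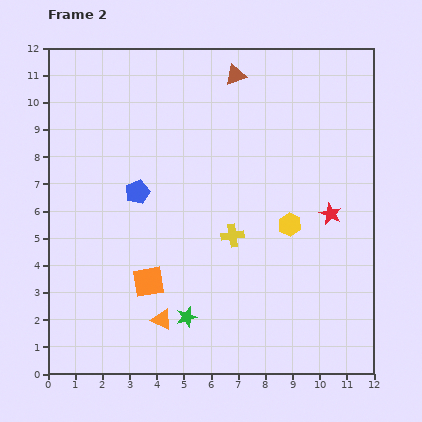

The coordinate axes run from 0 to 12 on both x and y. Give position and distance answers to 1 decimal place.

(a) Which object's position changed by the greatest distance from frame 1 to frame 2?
the yellow cross

(moved 4.2; next 3.6)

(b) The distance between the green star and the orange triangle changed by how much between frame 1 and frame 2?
-2.3

Distance in frame 1: 3.2. Distance in frame 2: 0.9.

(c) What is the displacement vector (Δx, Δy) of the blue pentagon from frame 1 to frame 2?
(2.5, 2.3)

The blue pentagon was at (0.8, 4.4) in frame 1 and (3.3, 6.7) in frame 2.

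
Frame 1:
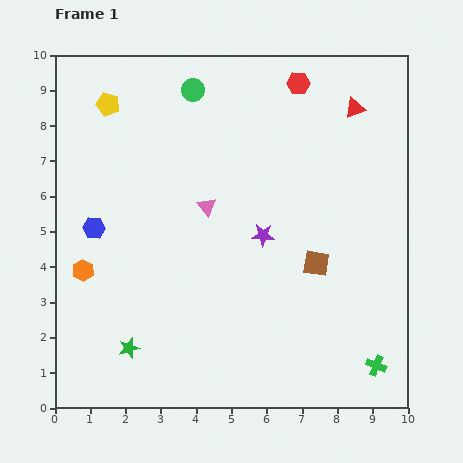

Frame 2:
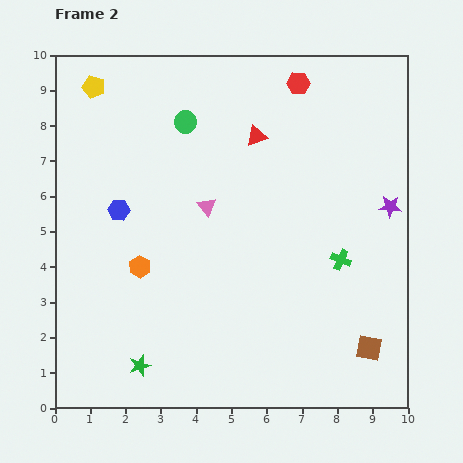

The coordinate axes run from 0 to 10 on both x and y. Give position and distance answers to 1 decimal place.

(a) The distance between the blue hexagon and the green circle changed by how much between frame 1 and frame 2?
-1.7

Distance in frame 1: 4.8. Distance in frame 2: 3.1.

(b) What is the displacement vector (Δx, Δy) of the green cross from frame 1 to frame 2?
(-1.0, 3.0)

The green cross was at (9.1, 1.2) in frame 1 and (8.1, 4.2) in frame 2.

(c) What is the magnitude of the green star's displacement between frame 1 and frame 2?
0.6

The green star moved from (2.1, 1.7) to (2.4, 1.2), a distance of √(0.3² + 0.5²) ≈ 0.6.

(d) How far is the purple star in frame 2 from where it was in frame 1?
3.7

The purple star moved from (5.9, 4.9) to (9.5, 5.7), a distance of √(3.6² + 0.8²) ≈ 3.7.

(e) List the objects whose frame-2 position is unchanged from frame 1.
the pink triangle, the red hexagon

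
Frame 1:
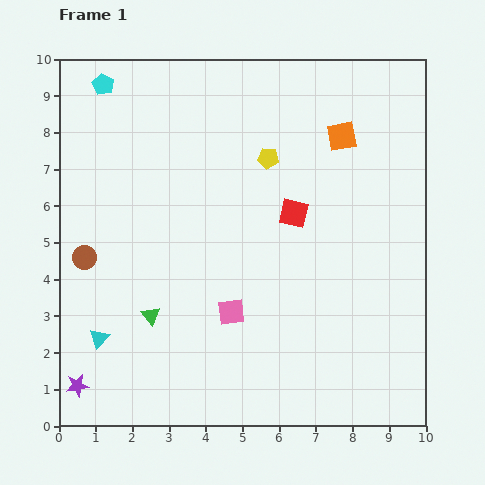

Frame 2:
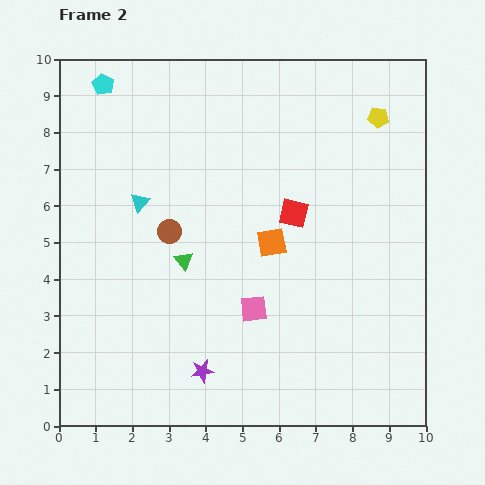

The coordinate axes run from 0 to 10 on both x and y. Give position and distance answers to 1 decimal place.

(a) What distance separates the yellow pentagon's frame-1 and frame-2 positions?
3.2

The yellow pentagon moved from (5.7, 7.3) to (8.7, 8.4), a distance of √(3.0² + 1.1²) ≈ 3.2.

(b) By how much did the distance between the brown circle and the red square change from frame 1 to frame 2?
-2.4

Distance in frame 1: 5.8. Distance in frame 2: 3.4.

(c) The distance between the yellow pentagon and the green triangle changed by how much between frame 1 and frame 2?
+1.2

Distance in frame 1: 5.4. Distance in frame 2: 6.6.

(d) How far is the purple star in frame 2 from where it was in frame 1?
3.4

The purple star moved from (0.5, 1.1) to (3.9, 1.5), a distance of √(3.4² + 0.4²) ≈ 3.4.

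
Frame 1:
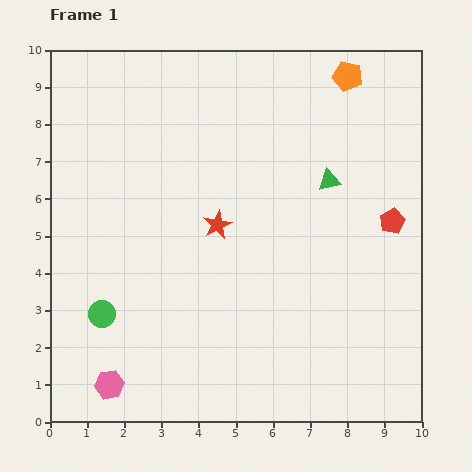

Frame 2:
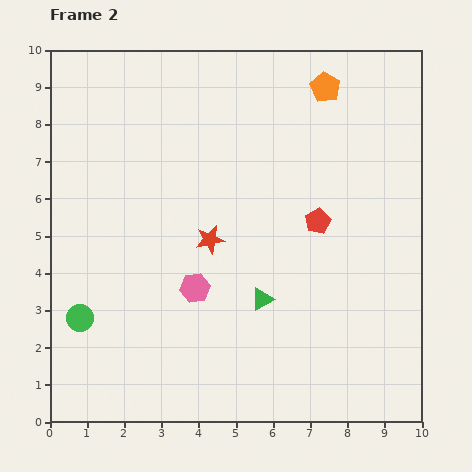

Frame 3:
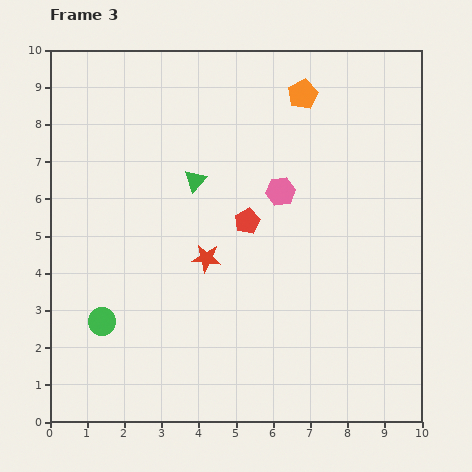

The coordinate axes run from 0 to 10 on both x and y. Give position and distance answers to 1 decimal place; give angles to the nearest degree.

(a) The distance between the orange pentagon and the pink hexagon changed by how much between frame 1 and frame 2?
-4.1

Distance in frame 1: 10.5. Distance in frame 2: 6.4.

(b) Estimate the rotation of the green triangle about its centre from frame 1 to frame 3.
35° counter-clockwise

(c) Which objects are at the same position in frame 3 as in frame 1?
none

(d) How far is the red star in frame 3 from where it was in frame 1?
0.9

The red star moved from (4.5, 5.3) to (4.2, 4.4), a distance of √(0.3² + 0.9²) ≈ 0.9.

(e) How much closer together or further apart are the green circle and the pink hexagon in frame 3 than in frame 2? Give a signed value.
+2.7

Distance in frame 2: 3.2. Distance in frame 3: 5.9.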